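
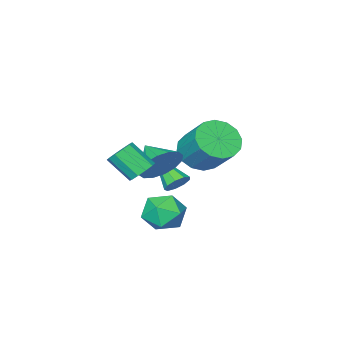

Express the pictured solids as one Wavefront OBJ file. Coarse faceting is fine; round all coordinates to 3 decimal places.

v 2.577 0.035 -2.729
v 3.283 -0.552 -2.393
v 2.057 -1.128 -3.667
v 2.763 -1.715 -3.331
v 2.028 -1.449 -2.744
v 2.349 -0.73 -2.164
v 2.991 -0.95 -3.896
v 3.312 -0.231 -3.316
v 3.539 -1.16 -3.114
v 2.944 -1.469 -2.402
v 2.396 -0.211 -3.658
v 1.801 -0.52 -2.946
v 3.175 -1.494 -0.898
v 3.783 -1.384 -1.066
v 4.193 -2.257 -0.15
v 3.585 -2.366 0.018
v 3.687 -1.129 -0.779
v 4.097 -2.001 0.137
v 3.396 -1.012 -0.538
v 3.806 -1.885 0.378
v 3.02 -1.08 -0.435
v 3.43 -1.953 0.481
v 2.704 -1.306 -0.508
v 3.113 -2.178 0.408
v 2.567 -1.603 -0.73
v 2.977 -2.476 0.186
v 2.663 -1.859 -1.017
v 3.073 -2.731 -0.101
v 2.954 -1.975 -1.258
v 3.364 -2.848 -0.342
v 3.33 -1.907 -1.361
v 3.74 -2.78 -0.445
v 3.647 -1.682 -1.288
v 4.056 -2.554 -0.372
v -1.343 -3.4 -2.079
v -0.374 -3.709 -1.863
v -0.248 -2.428 -0.604
v -1.217 -2.12 -0.821
v -0.318 -3.336 -2.247
v -0.193 -2.055 -0.988
v -0.538 -2.98 -2.587
v -0.412 -1.7 -1.328
v -0.973 -2.737 -2.79
v -0.847 -1.457 -1.532
v -1.507 -2.672 -2.804
v -1.381 -1.392 -1.545
v -1.997 -2.802 -2.623
v -1.872 -1.521 -1.364
v -2.312 -3.092 -2.296
v -2.186 -1.811 -1.037
v -2.367 -3.465 -1.912
v -2.242 -2.184 -0.653
v -2.148 -3.82 -1.572
v -2.022 -2.54 -0.313
v -1.713 -4.063 -1.368
v -1.587 -2.783 -0.11
v -1.179 -4.128 -1.355
v -1.053 -2.848 -0.096
v -0.688 -3.999 -1.536
v -0.563 -2.718 -0.277
v 0.258 -2.903 -3.187
v 0.614 -2.627 -2.776
v 0.222 -4.457 -2.113
v 0.212 -2.556 -2.687
v -0.168 -2.648 -2.833
v -0.349 -2.859 -3.144
v -0.246 -3.09 -3.476
v 0.093 -3.234 -3.672
v 0.509 -3.223 -3.642
v 0.807 -3.062 -3.399
v 0.849 -2.826 -3.057
v 1.782 -2.082 -1.248
v 2.298 -2.509 -1.977
v 1.638 -3.238 -0.672
v 2.648 -2.378 -1.626
v 2.765 -2.167 -1.174
v 2.619 -1.933 -0.741
v 2.249 -1.74 -0.445
v 1.753 -1.638 -0.364
v 1.265 -1.655 -0.52
v 0.916 -1.786 -0.871
v 0.798 -1.997 -1.323
v 0.944 -2.23 -1.755
v 1.315 -2.424 -2.051
v 1.81 -2.526 -2.132
f 1 12 6
f 1 6 2
f 1 2 8
f 1 8 11
f 1 11 12
f 2 6 10
f 6 12 5
f 12 11 3
f 11 8 7
f 8 2 9
f 4 10 5
f 4 5 3
f 4 3 7
f 4 7 9
f 4 9 10
f 5 10 6
f 3 5 12
f 7 3 11
f 9 7 8
f 10 9 2
f 14 13 17
f 14 17 15
f 15 17 18
f 15 18 16
f 17 13 19
f 17 19 18
f 18 19 20
f 18 20 16
f 19 13 21
f 19 21 20
f 20 21 22
f 20 22 16
f 21 13 23
f 21 23 22
f 22 23 24
f 22 24 16
f 23 13 25
f 23 25 24
f 24 25 26
f 24 26 16
f 25 13 27
f 25 27 26
f 26 27 28
f 26 28 16
f 27 13 29
f 27 29 28
f 28 29 30
f 28 30 16
f 29 13 31
f 29 31 30
f 30 31 32
f 30 32 16
f 31 13 33
f 31 33 32
f 32 33 34
f 32 34 16
f 33 13 14
f 33 14 34
f 34 14 15
f 34 15 16
f 36 35 39
f 36 39 37
f 37 39 40
f 37 40 38
f 39 35 41
f 39 41 40
f 40 41 42
f 40 42 38
f 41 35 43
f 41 43 42
f 42 43 44
f 42 44 38
f 43 35 45
f 43 45 44
f 44 45 46
f 44 46 38
f 45 35 47
f 45 47 46
f 46 47 48
f 46 48 38
f 47 35 49
f 47 49 48
f 48 49 50
f 48 50 38
f 49 35 51
f 49 51 50
f 50 51 52
f 50 52 38
f 51 35 53
f 51 53 52
f 52 53 54
f 52 54 38
f 53 35 55
f 53 55 54
f 54 55 56
f 54 56 38
f 55 35 57
f 55 57 56
f 56 57 58
f 56 58 38
f 57 35 59
f 57 59 58
f 58 59 60
f 58 60 38
f 59 35 36
f 59 36 60
f 60 36 37
f 60 37 38
f 62 61 64
f 62 64 63
f 64 61 65
f 64 65 63
f 65 61 66
f 65 66 63
f 66 61 67
f 66 67 63
f 67 61 68
f 67 68 63
f 68 61 69
f 68 69 63
f 69 61 70
f 69 70 63
f 70 61 71
f 70 71 63
f 71 61 62
f 71 62 63
f 73 72 75
f 73 75 74
f 75 72 76
f 75 76 74
f 76 72 77
f 76 77 74
f 77 72 78
f 77 78 74
f 78 72 79
f 78 79 74
f 79 72 80
f 79 80 74
f 80 72 81
f 80 81 74
f 81 72 82
f 81 82 74
f 82 72 83
f 82 83 74
f 83 72 84
f 83 84 74
f 84 72 85
f 84 85 74
f 85 72 73
f 85 73 74



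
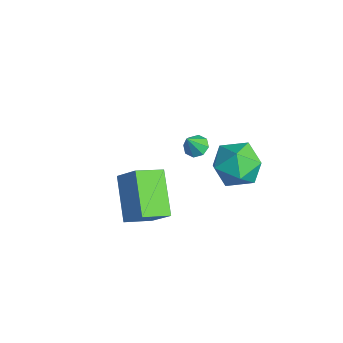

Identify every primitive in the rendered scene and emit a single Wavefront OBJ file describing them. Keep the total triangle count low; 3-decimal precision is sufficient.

v 1.778 -1.273 -1.824
v 1.817 -2.504 -1.296
v 0.081 -0.825 -0.652
v 0.121 -2.056 -0.125
v 2.579 -0.824 -0.835
v 2.619 -2.055 -0.308
v 0.883 -0.376 0.336
v 0.922 -1.607 0.864
v -3.614 3.079 -4.107
v -3.191 2.766 -4.374
v -3.386 2.521 -3.093
v -3.035 3.151 -4.198
v -3.218 3.494 -3.968
v -3.633 3.594 -3.82
v -4.036 3.392 -3.84
v -4.193 3.007 -4.017
v -4.01 2.664 -4.247
v -3.595 2.564 -4.395
v -0.013 4.275 -2.051
v 0.806 3.949 -1.253
v -0.606 2.451 -2.187
v 0.213 2.125 -1.389
v -0.714 2.789 -1.053
v -0.348 3.916 -0.969
v 0.548 2.484 -2.471
v 0.914 3.611 -2.387
v 1.152 2.842 -1.513
v 0.372 3.03 -0.636
v -0.172 3.37 -2.804
v -0.952 3.558 -1.927
f 2 4 1
f 5 2 1
f 1 4 3
f 3 5 1
f 2 8 4
f 6 2 5
f 6 8 2
f 4 8 3
f 7 5 3
f 3 8 7
f 7 6 5
f 8 6 7
f 10 9 12
f 10 12 11
f 12 9 13
f 12 13 11
f 13 9 14
f 13 14 11
f 14 9 15
f 14 15 11
f 15 9 16
f 15 16 11
f 16 9 17
f 16 17 11
f 17 9 18
f 17 18 11
f 18 9 10
f 18 10 11
f 19 30 24
f 19 24 20
f 19 20 26
f 19 26 29
f 19 29 30
f 20 24 28
f 24 30 23
f 30 29 21
f 29 26 25
f 26 20 27
f 22 28 23
f 22 23 21
f 22 21 25
f 22 25 27
f 22 27 28
f 23 28 24
f 21 23 30
f 25 21 29
f 27 25 26
f 28 27 20



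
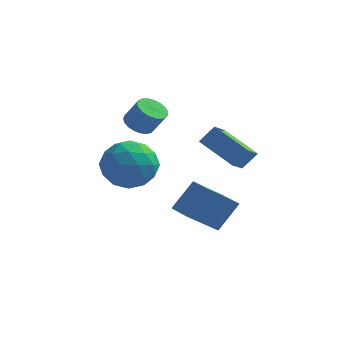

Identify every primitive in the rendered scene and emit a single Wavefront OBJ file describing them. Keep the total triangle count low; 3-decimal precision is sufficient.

v 4.333 -0.632 0.863
v 2.855 -0.002 1.583
v 4.445 0.249 0.322
v 2.968 0.879 1.042
v 4.812 -0.279 1.538
v 3.335 0.351 2.258
v 4.925 0.602 0.997
v 3.447 1.232 1.717
v -0.162 1.804 1.297
v 0.389 1.97 0.953
v 0.993 1.883 1.88
v 0.442 1.716 2.223
v 0.295 2.219 1.037
v 0.9 2.132 1.964
v 0.123 2.396 1.166
v 0.727 2.309 2.093
v -0.099 2.47 1.318
v 0.506 2.383 2.245
v -0.331 2.429 1.466
v 0.273 2.342 2.393
v -0.535 2.28 1.584
v 0.07 2.193 2.511
v -0.674 2.049 1.653
v -0.069 1.962 2.58
v -0.724 1.775 1.66
v -0.12 1.688 2.587
v -0.677 1.506 1.604
v -0.073 1.419 2.531
v -0.542 1.288 1.496
v 0.063 1.201 2.423
v -0.34 1.16 1.352
v 0.264 1.073 2.279
v -0.108 1.143 1.199
v 0.496 1.056 2.126
v 0.115 1.24 1.063
v 0.719 1.153 1.99
v 0.29 1.434 0.967
v 0.894 1.347 1.894
v 0.387 1.693 0.928
v 0.991 1.606 1.855
v -0.386 1.437 0.507
v 0.537 1.761 -0.222
v -1.017 0.159 -0.858
v -0.094 0.483 -1.587
v 0.128 -0.14 -0.562
v 0.518 0.65 0.281
v -0.998 1.27 -1.361
v -0.608 2.06 -0.518
v 0.158 1.657 -1.377
v 0.854 0.786 -0.883
v -1.334 1.134 -0.197
v -0.638 0.263 0.297
v 0.131 1.711 0.262
v -0.611 0.209 -1.342
v -0.48 -0.157 -0.74
v 0.062 0.033 -1.168
v 0.12 1.058 0.558
v 0.662 1.248 0.13
v 0.422 0.131 -0.07
v -1.142 0.672 -1.21
v -0.6 0.862 -1.638
v -0.542 1.887 0.088
v 0 2.077 -0.34
v -0.902 1.789 -1.01
v 0.451 1.84 -0.845
v 0.08 1.089 -1.648
v -0.451 1.552 -1.515
v -0.222 2.016 -1.019
v 0.86 1.328 -0.555
v 0.489 0.577 -1.357
v 0.619 0.211 -0.755
v 0.849 0.675 -0.259
v 0.637 1.267 -1.234
v -0.969 1.343 0.277
v -1.34 0.592 -0.525
v -1.329 1.245 -0.821
v -1.099 1.709 -0.325
v -0.56 0.831 0.568
v -0.931 0.08 -0.235
v -0.258 -0.096 -0.061
v -0.029 0.368 0.435
v -1.117 0.653 0.154
v 2.864 -1.464 -1.616
v 3.444 -0.722 -0.474
v 2.123 -0.955 -1.57
v 2.703 -0.213 -0.428
v 3.677 -0.167 -2.872
v 4.257 0.575 -1.73
v 2.936 0.342 -2.826
v 3.516 1.084 -1.684
f 2 4 1
f 5 2 1
f 1 4 3
f 3 5 1
f 2 8 4
f 6 2 5
f 6 8 2
f 4 8 3
f 7 5 3
f 3 8 7
f 7 6 5
f 8 6 7
f 10 9 13
f 10 13 11
f 11 13 14
f 11 14 12
f 13 9 15
f 13 15 14
f 14 15 16
f 14 16 12
f 15 9 17
f 15 17 16
f 16 17 18
f 16 18 12
f 17 9 19
f 17 19 18
f 18 19 20
f 18 20 12
f 19 9 21
f 19 21 20
f 20 21 22
f 20 22 12
f 21 9 23
f 21 23 22
f 22 23 24
f 22 24 12
f 23 9 25
f 23 25 24
f 24 25 26
f 24 26 12
f 25 9 27
f 25 27 26
f 26 27 28
f 26 28 12
f 27 9 29
f 27 29 28
f 28 29 30
f 28 30 12
f 29 9 31
f 29 31 30
f 30 31 32
f 30 32 12
f 31 9 33
f 31 33 32
f 32 33 34
f 32 34 12
f 33 9 35
f 33 35 34
f 34 35 36
f 34 36 12
f 35 9 37
f 35 37 36
f 36 37 38
f 36 38 12
f 37 9 39
f 37 39 38
f 38 39 40
f 38 40 12
f 39 9 10
f 39 10 40
f 40 10 11
f 40 11 12
f 41 78 57
f 78 52 81
f 57 81 46
f 78 81 57
f 41 57 53
f 57 46 58
f 53 58 42
f 57 58 53
f 41 53 62
f 53 42 63
f 62 63 48
f 53 63 62
f 41 62 74
f 62 48 77
f 74 77 51
f 62 77 74
f 41 74 78
f 74 51 82
f 78 82 52
f 74 82 78
f 42 58 69
f 58 46 72
f 69 72 50
f 58 72 69
f 46 81 59
f 81 52 80
f 59 80 45
f 81 80 59
f 52 82 79
f 82 51 75
f 79 75 43
f 82 75 79
f 51 77 76
f 77 48 64
f 76 64 47
f 77 64 76
f 48 63 68
f 63 42 65
f 68 65 49
f 63 65 68
f 44 70 56
f 70 50 71
f 56 71 45
f 70 71 56
f 44 56 54
f 56 45 55
f 54 55 43
f 56 55 54
f 44 54 61
f 54 43 60
f 61 60 47
f 54 60 61
f 44 61 66
f 61 47 67
f 66 67 49
f 61 67 66
f 44 66 70
f 66 49 73
f 70 73 50
f 66 73 70
f 45 71 59
f 71 50 72
f 59 72 46
f 71 72 59
f 43 55 79
f 55 45 80
f 79 80 52
f 55 80 79
f 47 60 76
f 60 43 75
f 76 75 51
f 60 75 76
f 49 67 68
f 67 47 64
f 68 64 48
f 67 64 68
f 50 73 69
f 73 49 65
f 69 65 42
f 73 65 69
f 84 86 83
f 87 84 83
f 83 86 85
f 85 87 83
f 84 90 86
f 88 84 87
f 88 90 84
f 86 90 85
f 89 87 85
f 85 90 89
f 89 88 87
f 90 88 89



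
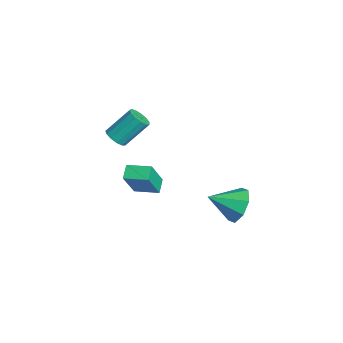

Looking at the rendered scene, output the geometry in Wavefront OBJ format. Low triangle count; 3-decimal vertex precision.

v 0.208 -3.08 -1.952
v 0.974 -3.787 -0.233
v 0.853 -1.975 -1.785
v 1.619 -2.682 -0.066
v 0.861 -3.398 -2.374
v 1.627 -4.105 -0.655
v 1.506 -2.293 -2.207
v 2.272 -3 -0.488
v -2.5 -3.569 -0.857
v -1.873 -3.385 -1.005
v -1.933 -2.126 0.308
v -2.56 -2.311 0.457
v -2.1 -3.172 -1.219
v -2.16 -1.914 0.094
v -2.454 -3.086 -1.318
v -2.514 -1.827 -0.005
v -2.822 -3.153 -1.271
v -2.882 -1.894 0.043
v -3.089 -3.352 -1.092
v -3.148 -2.093 0.221
v -3.168 -3.62 -0.838
v -3.228 -2.361 0.475
v -3.035 -3.872 -0.591
v -3.095 -2.614 0.723
v -2.733 -4.028 -0.427
v -2.792 -2.769 0.886
v -2.356 -4.038 -0.4
v -2.416 -2.78 0.913
v -2.026 -3.9 -0.518
v -2.085 -2.641 0.795
v -1.845 -3.656 -0.744
v -1.905 -2.397 0.57
v 3.86 1.003 -1.899
v 4.532 1.328 -1.132
v 3.68 -0.463 -1.121
v 3.752 1.513 -0.964
v 3.035 1.399 -1.344
v 2.802 1.054 -2.049
v 3.188 0.679 -2.666
v 3.968 0.494 -2.834
v 4.685 0.608 -2.454
v 4.918 0.953 -1.749
f 2 4 1
f 5 2 1
f 1 4 3
f 3 5 1
f 2 8 4
f 6 2 5
f 6 8 2
f 4 8 3
f 7 5 3
f 3 8 7
f 7 6 5
f 8 6 7
f 10 9 13
f 10 13 11
f 11 13 14
f 11 14 12
f 13 9 15
f 13 15 14
f 14 15 16
f 14 16 12
f 15 9 17
f 15 17 16
f 16 17 18
f 16 18 12
f 17 9 19
f 17 19 18
f 18 19 20
f 18 20 12
f 19 9 21
f 19 21 20
f 20 21 22
f 20 22 12
f 21 9 23
f 21 23 22
f 22 23 24
f 22 24 12
f 23 9 25
f 23 25 24
f 24 25 26
f 24 26 12
f 25 9 27
f 25 27 26
f 26 27 28
f 26 28 12
f 27 9 29
f 27 29 28
f 28 29 30
f 28 30 12
f 29 9 31
f 29 31 30
f 30 31 32
f 30 32 12
f 31 9 10
f 31 10 32
f 32 10 11
f 32 11 12
f 34 33 36
f 34 36 35
f 36 33 37
f 36 37 35
f 37 33 38
f 37 38 35
f 38 33 39
f 38 39 35
f 39 33 40
f 39 40 35
f 40 33 41
f 40 41 35
f 41 33 42
f 41 42 35
f 42 33 34
f 42 34 35



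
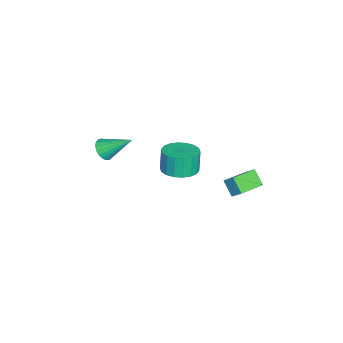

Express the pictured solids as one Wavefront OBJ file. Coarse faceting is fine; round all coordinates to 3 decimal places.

v 2.013 -3.215 -1.821
v 2.353 -2.86 -2.319
v 2.047 -1.705 -0.719
v 2.075 -2.805 -2.385
v 1.786 -2.822 -2.354
v 1.537 -2.906 -2.23
v 1.369 -3.044 -2.036
v 1.313 -3.211 -1.805
v 1.378 -3.38 -1.576
v 1.553 -3.519 -1.39
v 1.807 -3.607 -1.278
v 2.097 -3.626 -1.26
v 2.372 -3.575 -1.34
v 2.586 -3.461 -1.502
v 2.7 -3.305 -1.719
v 2.695 -3.133 -1.955
v 2.573 -2.976 -2.166
v 3.547 1.141 -1.235
v 4.2 1.872 -1.093
v 3.927 1.869 0.178
v 3.273 1.139 0.035
v 3.825 2.089 -1.174
v 3.552 2.087 0.097
v 3.396 2.119 -1.266
v 3.122 2.117 0.005
v 2.996 1.956 -1.352
v 2.722 1.953 -0.081
v 2.705 1.631 -1.415
v 2.432 1.628 -0.145
v 2.581 1.209 -1.443
v 2.308 1.206 -0.172
v 2.648 0.773 -1.43
v 2.375 0.771 -0.159
v 2.893 0.411 -1.378
v 2.62 0.408 -0.107
v 3.268 0.193 -1.297
v 2.995 0.191 -0.026
v 3.698 0.163 -1.205
v 3.424 0.161 0.066
v 4.098 0.327 -1.119
v 3.824 0.324 0.152
v 4.388 0.652 -1.055
v 4.115 0.649 0.215
v 4.512 1.074 -1.028
v 4.239 1.071 0.243
v 4.445 1.509 -1.041
v 4.172 1.507 0.23
v 1.378 2.985 -3.722
v 1.655 3.529 -3.115
v 0.12 3.878 -3.949
v 0.396 4.422 -3.343
v 1.904 3.538 -4.457
v 2.18 4.082 -3.851
v 0.645 4.431 -4.685
v 0.922 4.975 -4.078
f 2 1 4
f 2 4 3
f 4 1 5
f 4 5 3
f 5 1 6
f 5 6 3
f 6 1 7
f 6 7 3
f 7 1 8
f 7 8 3
f 8 1 9
f 8 9 3
f 9 1 10
f 9 10 3
f 10 1 11
f 10 11 3
f 11 1 12
f 11 12 3
f 12 1 13
f 12 13 3
f 13 1 14
f 13 14 3
f 14 1 15
f 14 15 3
f 15 1 16
f 15 16 3
f 16 1 17
f 16 17 3
f 17 1 2
f 17 2 3
f 19 18 22
f 19 22 20
f 20 22 23
f 20 23 21
f 22 18 24
f 22 24 23
f 23 24 25
f 23 25 21
f 24 18 26
f 24 26 25
f 25 26 27
f 25 27 21
f 26 18 28
f 26 28 27
f 27 28 29
f 27 29 21
f 28 18 30
f 28 30 29
f 29 30 31
f 29 31 21
f 30 18 32
f 30 32 31
f 31 32 33
f 31 33 21
f 32 18 34
f 32 34 33
f 33 34 35
f 33 35 21
f 34 18 36
f 34 36 35
f 35 36 37
f 35 37 21
f 36 18 38
f 36 38 37
f 37 38 39
f 37 39 21
f 38 18 40
f 38 40 39
f 39 40 41
f 39 41 21
f 40 18 42
f 40 42 41
f 41 42 43
f 41 43 21
f 42 18 44
f 42 44 43
f 43 44 45
f 43 45 21
f 44 18 46
f 44 46 45
f 45 46 47
f 45 47 21
f 46 18 19
f 46 19 47
f 47 19 20
f 47 20 21
f 49 51 48
f 52 49 48
f 48 51 50
f 50 52 48
f 49 55 51
f 53 49 52
f 53 55 49
f 51 55 50
f 54 52 50
f 50 55 54
f 54 53 52
f 55 53 54



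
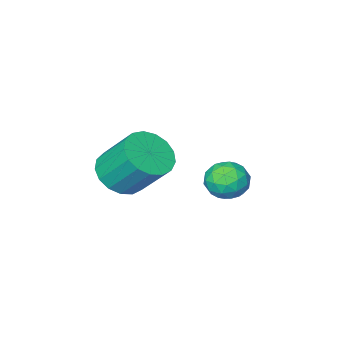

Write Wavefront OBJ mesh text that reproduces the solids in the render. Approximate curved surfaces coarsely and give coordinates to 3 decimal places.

v -3.463 0.85 1.143
v -2.853 1.393 0.989
v -2.567 -0.013 1.651
v -1.957 0.53 1.497
v -2.519 0.693 2.086
v -3.073 1.227 1.772
v -2.347 0.153 0.868
v -2.901 0.687 0.554
v -2.164 0.962 0.818
v -2.27 1.296 1.572
v -3.15 0.084 1.068
v -3.256 0.418 1.822
v -3.237 1.197 1.021
v -2.183 0.183 1.619
v -2.513 0.279 1.965
v -2.155 0.598 1.874
v -3.366 1.1 1.482
v -3.007 1.418 1.391
v -2.811 1.007 2.036
v -2.413 -0.038 1.249
v -2.054 0.28 1.158
v -3.265 0.782 0.766
v -2.907 1.101 0.675
v -2.609 0.373 0.604
v -2.473 1.263 0.83
v -1.946 0.756 1.129
v -2.176 0.535 0.759
v -2.501 0.848 0.575
v -2.535 1.459 1.273
v -2.008 0.952 1.572
v -2.339 1.048 1.918
v -2.664 1.361 1.734
v -2.13 1.206 1.173
v -3.412 0.428 1.068
v -2.885 -0.079 1.367
v -2.756 0.019 0.906
v -3.081 0.332 0.722
v -3.474 0.624 1.511
v -2.947 0.117 1.81
v -2.919 0.532 2.065
v -3.244 0.845 1.881
v -3.29 0.174 1.467
v 1 0.023 2.688
v 1.59 -0.467 3.265
v 1.171 0.606 4.608
v 0.58 1.097 4.032
v 1.858 -0.14 3.086
v 1.439 0.934 4.429
v 1.929 0.226 2.816
v 1.51 1.299 4.16
v 1.787 0.544 2.517
v 1.368 1.618 3.861
v 1.465 0.744 2.258
v 1.046 1.818 3.601
v 1.036 0.778 2.096
v 0.617 1.852 3.44
v 0.599 0.639 2.071
v 0.18 1.713 3.414
v 0.253 0.359 2.187
v -0.166 1.433 3.53
v 0.079 0.002 2.418
v -0.34 1.076 3.761
v 0.115 -0.35 2.711
v -0.304 0.724 4.054
v 0.354 -0.616 2.998
v -0.065 0.457 4.342
v 0.741 -0.737 3.215
v 0.322 0.337 4.558
v 1.187 -0.683 3.311
v 0.768 0.391 4.655
f 1 38 17
f 38 12 41
f 17 41 6
f 38 41 17
f 1 17 13
f 17 6 18
f 13 18 2
f 17 18 13
f 1 13 22
f 13 2 23
f 22 23 8
f 13 23 22
f 1 22 34
f 22 8 37
f 34 37 11
f 22 37 34
f 1 34 38
f 34 11 42
f 38 42 12
f 34 42 38
f 2 18 29
f 18 6 32
f 29 32 10
f 18 32 29
f 6 41 19
f 41 12 40
f 19 40 5
f 41 40 19
f 12 42 39
f 42 11 35
f 39 35 3
f 42 35 39
f 11 37 36
f 37 8 24
f 36 24 7
f 37 24 36
f 8 23 28
f 23 2 25
f 28 25 9
f 23 25 28
f 4 30 16
f 30 10 31
f 16 31 5
f 30 31 16
f 4 16 14
f 16 5 15
f 14 15 3
f 16 15 14
f 4 14 21
f 14 3 20
f 21 20 7
f 14 20 21
f 4 21 26
f 21 7 27
f 26 27 9
f 21 27 26
f 4 26 30
f 26 9 33
f 30 33 10
f 26 33 30
f 5 31 19
f 31 10 32
f 19 32 6
f 31 32 19
f 3 15 39
f 15 5 40
f 39 40 12
f 15 40 39
f 7 20 36
f 20 3 35
f 36 35 11
f 20 35 36
f 9 27 28
f 27 7 24
f 28 24 8
f 27 24 28
f 10 33 29
f 33 9 25
f 29 25 2
f 33 25 29
f 44 43 47
f 44 47 45
f 45 47 48
f 45 48 46
f 47 43 49
f 47 49 48
f 48 49 50
f 48 50 46
f 49 43 51
f 49 51 50
f 50 51 52
f 50 52 46
f 51 43 53
f 51 53 52
f 52 53 54
f 52 54 46
f 53 43 55
f 53 55 54
f 54 55 56
f 54 56 46
f 55 43 57
f 55 57 56
f 56 57 58
f 56 58 46
f 57 43 59
f 57 59 58
f 58 59 60
f 58 60 46
f 59 43 61
f 59 61 60
f 60 61 62
f 60 62 46
f 61 43 63
f 61 63 62
f 62 63 64
f 62 64 46
f 63 43 65
f 63 65 64
f 64 65 66
f 64 66 46
f 65 43 67
f 65 67 66
f 66 67 68
f 66 68 46
f 67 43 69
f 67 69 68
f 68 69 70
f 68 70 46
f 69 43 44
f 69 44 70
f 70 44 45
f 70 45 46



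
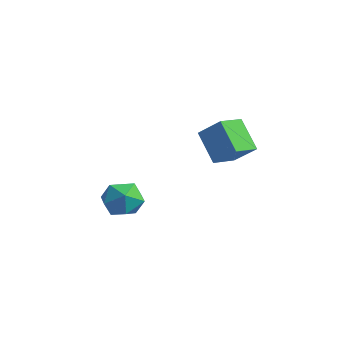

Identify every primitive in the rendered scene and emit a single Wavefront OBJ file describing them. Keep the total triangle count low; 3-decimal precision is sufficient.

v -3.687 -1.497 0.353
v -3.248 -2.086 -0.527
v -3.892 -3.074 1.307
v -3.453 -3.663 0.427
v -2.783 -2.963 1.039
v -2.656 -1.989 0.449
v -4.484 -3.171 0.331
v -4.357 -2.197 -0.259
v -3.741 -3.121 -0.541
v -2.69 -2.993 -0.103
v -4.45 -2.167 0.883
v -3.399 -2.039 1.321
v -3.142 2.216 1.623
v -4.479 2.288 3.096
v -3.365 3.603 1.353
v -4.702 3.674 2.825
v -1.918 2.626 2.715
v -3.255 2.697 4.187
v -2.141 4.012 2.444
v -3.478 4.084 3.917
f 1 12 6
f 1 6 2
f 1 2 8
f 1 8 11
f 1 11 12
f 2 6 10
f 6 12 5
f 12 11 3
f 11 8 7
f 8 2 9
f 4 10 5
f 4 5 3
f 4 3 7
f 4 7 9
f 4 9 10
f 5 10 6
f 3 5 12
f 7 3 11
f 9 7 8
f 10 9 2
f 14 16 13
f 17 14 13
f 13 16 15
f 15 17 13
f 14 20 16
f 18 14 17
f 18 20 14
f 16 20 15
f 19 17 15
f 15 20 19
f 19 18 17
f 20 18 19



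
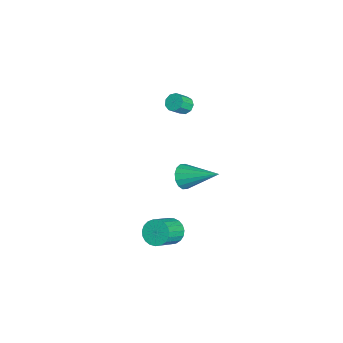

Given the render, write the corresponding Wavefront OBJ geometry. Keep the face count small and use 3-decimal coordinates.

v 2.769 0.612 3.341
v 3.176 0.759 2.74
v 3.651 2.248 4.339
v 2.853 0.961 2.694
v 2.509 1.069 2.821
v 2.234 1.055 3.087
v 2.102 0.922 3.422
v 2.15 0.706 3.734
v 2.363 0.464 3.942
v 2.685 0.262 3.988
v 3.03 0.154 3.861
v 3.305 0.168 3.595
v 3.436 0.302 3.26
v 3.389 0.518 2.948
v -4.016 1.029 2.616
v -3.739 0.747 2.218
v -3.308 0.17 2.926
v -3.584 0.451 3.324
v -3.531 1.047 2.336
v -3.1 0.469 3.043
v -3.549 1.338 2.584
v -3.118 0.76 3.292
v -3.786 1.484 2.848
v -3.355 0.906 3.555
v -4.13 1.417 3.003
v -3.699 0.84 3.711
v -4.42 1.169 2.977
v -3.989 0.591 3.685
v -4.521 0.855 2.782
v -4.09 0.277 3.49
v -4.386 0.622 2.51
v -3.955 0.045 3.218
v -4.077 0.58 2.287
v -3.646 0.002 2.995
v 2.385 -0.012 -1.59
v 2.842 0.606 -1.538
v 3.811 -0.191 -0.578
v 3.355 -0.808 -0.63
v 2.639 0.653 -1.295
v 3.609 -0.144 -0.335
v 2.393 0.585 -1.103
v 3.362 -0.212 -0.143
v 2.145 0.413 -0.995
v 3.114 -0.384 -0.034
v 1.938 0.169 -0.989
v 2.908 -0.628 -0.029
v 1.809 -0.107 -1.088
v 2.779 -0.904 -0.128
v 1.78 -0.367 -1.274
v 2.749 -1.164 -0.313
v 1.855 -0.565 -1.514
v 2.824 -1.362 -0.554
v 2.022 -0.667 -1.767
v 2.991 -1.464 -0.807
v 2.252 -0.656 -1.99
v 3.221 -1.453 -1.03
v 2.505 -0.533 -2.144
v 3.474 -1.33 -1.183
v 2.737 -0.321 -2.201
v 3.706 -1.118 -1.241
v 2.908 -0.055 -2.154
v 3.878 -0.852 -1.194
v 2.989 0.219 -2.008
v 3.959 -0.578 -1.048
v 2.966 0.453 -1.791
v 3.935 -0.344 -0.831
f 2 1 4
f 2 4 3
f 4 1 5
f 4 5 3
f 5 1 6
f 5 6 3
f 6 1 7
f 6 7 3
f 7 1 8
f 7 8 3
f 8 1 9
f 8 9 3
f 9 1 10
f 9 10 3
f 10 1 11
f 10 11 3
f 11 1 12
f 11 12 3
f 12 1 13
f 12 13 3
f 13 1 14
f 13 14 3
f 14 1 2
f 14 2 3
f 16 15 19
f 16 19 17
f 17 19 20
f 17 20 18
f 19 15 21
f 19 21 20
f 20 21 22
f 20 22 18
f 21 15 23
f 21 23 22
f 22 23 24
f 22 24 18
f 23 15 25
f 23 25 24
f 24 25 26
f 24 26 18
f 25 15 27
f 25 27 26
f 26 27 28
f 26 28 18
f 27 15 29
f 27 29 28
f 28 29 30
f 28 30 18
f 29 15 31
f 29 31 30
f 30 31 32
f 30 32 18
f 31 15 33
f 31 33 32
f 32 33 34
f 32 34 18
f 33 15 16
f 33 16 34
f 34 16 17
f 34 17 18
f 36 35 39
f 36 39 37
f 37 39 40
f 37 40 38
f 39 35 41
f 39 41 40
f 40 41 42
f 40 42 38
f 41 35 43
f 41 43 42
f 42 43 44
f 42 44 38
f 43 35 45
f 43 45 44
f 44 45 46
f 44 46 38
f 45 35 47
f 45 47 46
f 46 47 48
f 46 48 38
f 47 35 49
f 47 49 48
f 48 49 50
f 48 50 38
f 49 35 51
f 49 51 50
f 50 51 52
f 50 52 38
f 51 35 53
f 51 53 52
f 52 53 54
f 52 54 38
f 53 35 55
f 53 55 54
f 54 55 56
f 54 56 38
f 55 35 57
f 55 57 56
f 56 57 58
f 56 58 38
f 57 35 59
f 57 59 58
f 58 59 60
f 58 60 38
f 59 35 61
f 59 61 60
f 60 61 62
f 60 62 38
f 61 35 63
f 61 63 62
f 62 63 64
f 62 64 38
f 63 35 65
f 63 65 64
f 64 65 66
f 64 66 38
f 65 35 36
f 65 36 66
f 66 36 37
f 66 37 38



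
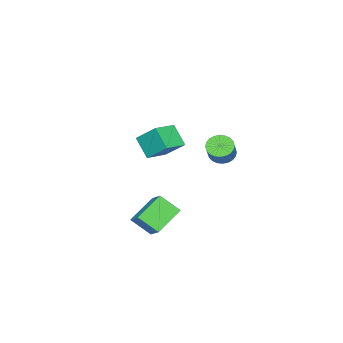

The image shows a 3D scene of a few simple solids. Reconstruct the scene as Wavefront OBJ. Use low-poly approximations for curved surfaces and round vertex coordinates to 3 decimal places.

v 0.258 -2.462 1.55
v 0.304 -1.285 2.603
v 0.742 -1.554 0.514
v 0.787 -0.377 1.567
v 1.673 -2.823 1.893
v 1.718 -1.646 2.946
v 2.156 -1.915 0.857
v 2.202 -0.738 1.91
v -3.022 -0.034 -0.834
v -2.497 0.253 -1.35
v -1.633 0.521 -0.322
v -2.158 0.234 0.194
v -2.658 0.506 -1.281
v -1.794 0.775 -0.253
v -2.875 0.677 -1.144
v -2.01 0.946 -0.116
v -3.114 0.74 -0.959
v -2.249 1.009 0.069
v -3.339 0.685 -0.756
v -2.474 0.954 0.272
v -3.515 0.521 -0.564
v -2.651 0.789 0.464
v -3.617 0.272 -0.414
v -2.753 0.54 0.614
v -3.628 -0.024 -0.327
v -2.764 0.245 0.701
v -3.547 -0.321 -0.318
v -2.683 -0.053 0.71
v -3.386 -0.575 -0.387
v -2.522 -0.306 0.641
v -3.17 -0.746 -0.524
v -2.305 -0.477 0.504
v -2.931 -0.809 -0.709
v -2.066 -0.54 0.319
v -2.706 -0.754 -0.912
v -1.841 -0.485 0.116
v -2.529 -0.589 -1.104
v -1.665 -0.321 -0.076
v -2.427 -0.34 -1.254
v -1.563 -0.072 -0.226
v -2.416 -0.045 -1.341
v -1.552 0.224 -0.313
v 2.953 -1.201 -1.606
v 3.672 -0.371 -0.804
v 2.735 -0.125 -2.523
v 3.454 0.704 -1.721
v 4.506 -1.664 -2.519
v 5.225 -0.835 -1.717
v 4.288 -0.589 -3.436
v 5.007 0.241 -2.634
f 2 4 1
f 5 2 1
f 1 4 3
f 3 5 1
f 2 8 4
f 6 2 5
f 6 8 2
f 4 8 3
f 7 5 3
f 3 8 7
f 7 6 5
f 8 6 7
f 10 9 13
f 10 13 11
f 11 13 14
f 11 14 12
f 13 9 15
f 13 15 14
f 14 15 16
f 14 16 12
f 15 9 17
f 15 17 16
f 16 17 18
f 16 18 12
f 17 9 19
f 17 19 18
f 18 19 20
f 18 20 12
f 19 9 21
f 19 21 20
f 20 21 22
f 20 22 12
f 21 9 23
f 21 23 22
f 22 23 24
f 22 24 12
f 23 9 25
f 23 25 24
f 24 25 26
f 24 26 12
f 25 9 27
f 25 27 26
f 26 27 28
f 26 28 12
f 27 9 29
f 27 29 28
f 28 29 30
f 28 30 12
f 29 9 31
f 29 31 30
f 30 31 32
f 30 32 12
f 31 9 33
f 31 33 32
f 32 33 34
f 32 34 12
f 33 9 35
f 33 35 34
f 34 35 36
f 34 36 12
f 35 9 37
f 35 37 36
f 36 37 38
f 36 38 12
f 37 9 39
f 37 39 38
f 38 39 40
f 38 40 12
f 39 9 41
f 39 41 40
f 40 41 42
f 40 42 12
f 41 9 10
f 41 10 42
f 42 10 11
f 42 11 12
f 44 46 43
f 47 44 43
f 43 46 45
f 45 47 43
f 44 50 46
f 48 44 47
f 48 50 44
f 46 50 45
f 49 47 45
f 45 50 49
f 49 48 47
f 50 48 49



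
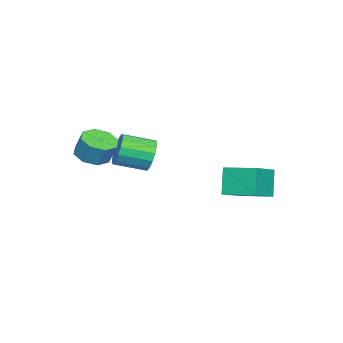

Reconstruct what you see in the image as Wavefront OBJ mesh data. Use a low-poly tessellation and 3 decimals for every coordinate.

v 3.099 -2.678 0.467
v 3.724 -3.371 0.648
v 3.925 -2.894 1.775
v 3.301 -2.202 1.593
v 4.035 -2.788 0.345
v 4.237 -2.311 1.472
v 3.798 -2.14 0.114
v 4 -1.664 1.241
v 3.152 -1.808 0.089
v 3.354 -1.331 1.216
v 2.475 -1.986 0.285
v 2.676 -1.509 1.412
v 2.163 -2.569 0.588
v 2.365 -2.092 1.715
v 2.4 -3.216 0.819
v 2.602 -2.74 1.946
v 3.046 -3.549 0.844
v 3.248 -3.072 1.971
v -3.169 2.734 -4.196
v -3.902 2.565 -2.66
v -2.86 4.575 -3.847
v -3.593 4.407 -2.311
v -1.507 2.313 -3.449
v -2.24 2.145 -1.913
v -1.198 4.155 -3.1
v -1.931 3.986 -1.564
v -1.589 -1.392 -1.307
v -1.241 -0.978 -0.466
v -0.583 -2.534 0.028
v -0.931 -2.948 -0.813
v -1.717 -1.141 -0.348
v -1.06 -2.697 0.147
v -2.159 -1.372 -0.486
v -1.502 -2.928 0.008
v -2.449 -1.608 -0.845
v -1.791 -3.164 -0.35
v -2.507 -1.787 -1.327
v -1.85 -3.342 -0.833
v -2.32 -1.859 -1.804
v -1.663 -3.415 -1.31
v -1.937 -1.806 -2.148
v -1.279 -3.362 -1.654
v -1.46 -1.643 -2.267
v -0.803 -3.199 -1.772
v -1.018 -1.412 -2.128
v -0.361 -2.968 -1.634
v -0.729 -1.176 -1.77
v -0.071 -2.732 -1.275
v -0.67 -0.998 -1.287
v -0.013 -2.553 -0.793
v -0.857 -0.925 -0.81
v -0.2 -2.481 -0.316
f 2 1 5
f 2 5 3
f 3 5 6
f 3 6 4
f 5 1 7
f 5 7 6
f 6 7 8
f 6 8 4
f 7 1 9
f 7 9 8
f 8 9 10
f 8 10 4
f 9 1 11
f 9 11 10
f 10 11 12
f 10 12 4
f 11 1 13
f 11 13 12
f 12 13 14
f 12 14 4
f 13 1 15
f 13 15 14
f 14 15 16
f 14 16 4
f 15 1 17
f 15 17 16
f 16 17 18
f 16 18 4
f 17 1 2
f 17 2 18
f 18 2 3
f 18 3 4
f 20 22 19
f 23 20 19
f 19 22 21
f 21 23 19
f 20 26 22
f 24 20 23
f 24 26 20
f 22 26 21
f 25 23 21
f 21 26 25
f 25 24 23
f 26 24 25
f 28 27 31
f 28 31 29
f 29 31 32
f 29 32 30
f 31 27 33
f 31 33 32
f 32 33 34
f 32 34 30
f 33 27 35
f 33 35 34
f 34 35 36
f 34 36 30
f 35 27 37
f 35 37 36
f 36 37 38
f 36 38 30
f 37 27 39
f 37 39 38
f 38 39 40
f 38 40 30
f 39 27 41
f 39 41 40
f 40 41 42
f 40 42 30
f 41 27 43
f 41 43 42
f 42 43 44
f 42 44 30
f 43 27 45
f 43 45 44
f 44 45 46
f 44 46 30
f 45 27 47
f 45 47 46
f 46 47 48
f 46 48 30
f 47 27 49
f 47 49 48
f 48 49 50
f 48 50 30
f 49 27 51
f 49 51 50
f 50 51 52
f 50 52 30
f 51 27 28
f 51 28 52
f 52 28 29
f 52 29 30



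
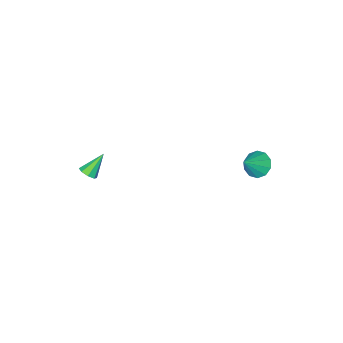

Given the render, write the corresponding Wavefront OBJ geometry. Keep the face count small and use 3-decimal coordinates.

v -4.542 2.581 1.221
v -4.08 3.168 0.65
v -3.338 2.719 2.339
v -4.43 3.485 0.988
v -4.823 3.457 1.415
v -5.109 3.095 1.768
v -5.179 2.536 1.911
v -5.005 1.995 1.791
v -4.655 1.677 1.453
v -4.262 1.705 1.026
v -3.976 2.068 0.674
v -3.906 2.627 0.53
v 4.132 -2.336 1.929
v 4.574 -2.334 2.365
v 2.988 -2.324 3.091
v 4.446 -1.896 2.234
v 4.134 -1.716 1.926
v 3.821 -1.898 1.619
v 3.69 -2.337 1.494
v 3.818 -2.775 1.625
v 4.13 -2.956 1.933
v 4.443 -2.773 2.24
f 2 1 4
f 2 4 3
f 4 1 5
f 4 5 3
f 5 1 6
f 5 6 3
f 6 1 7
f 6 7 3
f 7 1 8
f 7 8 3
f 8 1 9
f 8 9 3
f 9 1 10
f 9 10 3
f 10 1 11
f 10 11 3
f 11 1 12
f 11 12 3
f 12 1 2
f 12 2 3
f 14 13 16
f 14 16 15
f 16 13 17
f 16 17 15
f 17 13 18
f 17 18 15
f 18 13 19
f 18 19 15
f 19 13 20
f 19 20 15
f 20 13 21
f 20 21 15
f 21 13 22
f 21 22 15
f 22 13 14
f 22 14 15



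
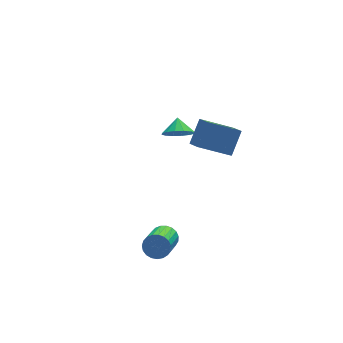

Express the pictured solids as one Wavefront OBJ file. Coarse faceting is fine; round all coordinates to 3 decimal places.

v 3.345 -1.514 2.6
v 3.433 -2.43 3.086
v 1.537 -1.135 3.64
v 1.624 -2.051 4.125
v 4.196 -0.789 3.815
v 4.283 -1.705 4.3
v 2.387 -0.41 4.854
v 2.475 -1.326 5.34
v -0.659 -3.101 -2.104
v -0.183 -3.007 -1.493
v -1.185 -4.485 -0.485
v -1.661 -4.579 -1.096
v -0.422 -2.799 -1.425
v -1.424 -4.276 -0.417
v -0.702 -2.643 -1.474
v -1.704 -4.12 -0.467
v -0.975 -2.566 -1.633
v -1.977 -4.043 -0.625
v -1.192 -2.582 -1.872
v -2.195 -4.059 -0.865
v -1.318 -2.687 -2.152
v -2.32 -4.165 -1.145
v -1.33 -2.864 -2.424
v -2.332 -4.342 -1.416
v -1.225 -3.082 -2.64
v -2.228 -4.56 -1.632
v -1.023 -3.304 -2.763
v -2.025 -4.781 -1.756
v -0.758 -3.49 -2.773
v -1.76 -4.968 -1.765
v -0.475 -3.609 -2.666
v -1.478 -5.087 -1.659
v -0.225 -3.641 -2.463
v -1.227 -5.118 -1.455
v -0.049 -3.579 -2.197
v -1.051 -5.056 -1.19
v 0.021 -3.434 -1.916
v -0.981 -4.912 -0.908
v -0.026 -3.232 -1.666
v -1.029 -4.709 -0.659
v 2.539 3.131 0.473
v 3.075 2.536 1.002
v 2.801 3.949 1.127
v 3.384 2.714 0.656
v 3.466 3.003 0.26
v 3.3 3.327 -0.078
v 2.93 3.598 -0.269
v 2.455 3.744 -0.261
v 2.002 3.725 -0.056
v 1.694 3.548 0.29
v 1.611 3.258 0.686
v 1.777 2.935 1.024
v 2.148 2.664 1.215
v 2.623 2.518 1.207
f 2 4 1
f 5 2 1
f 1 4 3
f 3 5 1
f 2 8 4
f 6 2 5
f 6 8 2
f 4 8 3
f 7 5 3
f 3 8 7
f 7 6 5
f 8 6 7
f 10 9 13
f 10 13 11
f 11 13 14
f 11 14 12
f 13 9 15
f 13 15 14
f 14 15 16
f 14 16 12
f 15 9 17
f 15 17 16
f 16 17 18
f 16 18 12
f 17 9 19
f 17 19 18
f 18 19 20
f 18 20 12
f 19 9 21
f 19 21 20
f 20 21 22
f 20 22 12
f 21 9 23
f 21 23 22
f 22 23 24
f 22 24 12
f 23 9 25
f 23 25 24
f 24 25 26
f 24 26 12
f 25 9 27
f 25 27 26
f 26 27 28
f 26 28 12
f 27 9 29
f 27 29 28
f 28 29 30
f 28 30 12
f 29 9 31
f 29 31 30
f 30 31 32
f 30 32 12
f 31 9 33
f 31 33 32
f 32 33 34
f 32 34 12
f 33 9 35
f 33 35 34
f 34 35 36
f 34 36 12
f 35 9 37
f 35 37 36
f 36 37 38
f 36 38 12
f 37 9 39
f 37 39 38
f 38 39 40
f 38 40 12
f 39 9 10
f 39 10 40
f 40 10 11
f 40 11 12
f 42 41 44
f 42 44 43
f 44 41 45
f 44 45 43
f 45 41 46
f 45 46 43
f 46 41 47
f 46 47 43
f 47 41 48
f 47 48 43
f 48 41 49
f 48 49 43
f 49 41 50
f 49 50 43
f 50 41 51
f 50 51 43
f 51 41 52
f 51 52 43
f 52 41 53
f 52 53 43
f 53 41 54
f 53 54 43
f 54 41 42
f 54 42 43



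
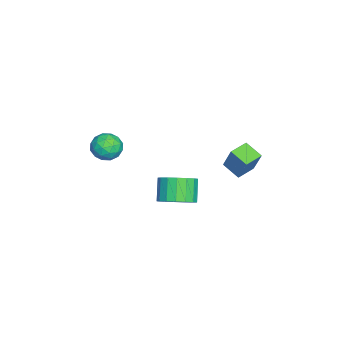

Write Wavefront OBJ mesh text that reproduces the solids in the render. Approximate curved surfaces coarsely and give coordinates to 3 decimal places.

v -2.612 -2.974 0.535
v -1.805 -3.017 1.006
v -2.055 -3.923 -0.506
v -1.248 -3.966 -0.035
v -2.021 -4.352 0.325
v -2.365 -3.766 0.968
v -1.495 -3.174 -0.468
v -1.839 -2.588 0.175
v -1.114 -3.141 0.387
v -1.44 -3.869 0.876
v -2.42 -3.071 -0.376
v -2.746 -3.799 0.113
v -2.257 -2.912 0.862
v -1.603 -4.028 -0.362
v -2.057 -4.255 -0.151
v -1.583 -4.28 0.127
v -2.587 -3.352 0.839
v -2.112 -3.378 1.116
v -2.239 -4.162 0.716
v -1.748 -3.562 -0.616
v -1.273 -3.588 -0.339
v -2.277 -2.66 0.373
v -1.803 -2.685 0.651
v -1.621 -2.778 -0.216
v -1.377 -3.011 0.775
v -1.05 -3.568 0.163
v -1.195 -3.103 -0.092
v -1.397 -2.758 0.286
v -1.568 -3.439 1.063
v -1.241 -3.996 0.451
v -1.695 -4.223 0.662
v -1.898 -3.879 1.04
v -1.162 -3.511 0.698
v -2.619 -2.944 0.049
v -2.292 -3.501 -0.563
v -1.962 -3.061 -0.54
v -2.165 -2.717 -0.162
v -2.81 -3.372 0.337
v -2.483 -3.929 -0.275
v -2.463 -4.182 0.214
v -2.665 -3.837 0.592
v -2.698 -3.429 -0.198
v -1.66 0.316 -3.468
v -0.832 0.41 -2.798
v -1.771 0.298 -1.621
v -2.6 0.204 -2.292
v -0.984 0.893 -2.874
v -1.923 0.782 -1.697
v -1.29 1.244 -3.086
v -2.23 1.133 -1.909
v -1.682 1.382 -3.385
v -2.622 1.271 -2.208
v -2.069 1.276 -3.704
v -3.008 1.165 -2.527
v -2.362 0.95 -3.969
v -3.301 0.839 -2.792
v -2.494 0.479 -4.119
v -3.434 0.367 -2.942
v -2.436 -0.03 -4.12
v -3.375 -0.141 -2.943
v -2.199 -0.46 -3.972
v -3.139 -0.571 -2.795
v -1.839 -0.712 -3.709
v -2.779 -0.823 -2.532
v -1.439 -0.728 -3.39
v -2.378 -0.839 -2.213
v -1.089 -0.506 -3.09
v -2.028 -0.617 -1.913
v -0.87 -0.095 -2.876
v -1.809 -0.206 -1.699
v -4.684 3.116 -1.596
v -4.143 3.593 -0.112
v -4.103 4.024 -2.1
v -3.562 4.501 -0.616
v -3.738 2.439 -1.724
v -3.197 2.916 -0.24
v -3.157 3.347 -2.228
v -2.616 3.824 -0.744
f 1 38 17
f 38 12 41
f 17 41 6
f 38 41 17
f 1 17 13
f 17 6 18
f 13 18 2
f 17 18 13
f 1 13 22
f 13 2 23
f 22 23 8
f 13 23 22
f 1 22 34
f 22 8 37
f 34 37 11
f 22 37 34
f 1 34 38
f 34 11 42
f 38 42 12
f 34 42 38
f 2 18 29
f 18 6 32
f 29 32 10
f 18 32 29
f 6 41 19
f 41 12 40
f 19 40 5
f 41 40 19
f 12 42 39
f 42 11 35
f 39 35 3
f 42 35 39
f 11 37 36
f 37 8 24
f 36 24 7
f 37 24 36
f 8 23 28
f 23 2 25
f 28 25 9
f 23 25 28
f 4 30 16
f 30 10 31
f 16 31 5
f 30 31 16
f 4 16 14
f 16 5 15
f 14 15 3
f 16 15 14
f 4 14 21
f 14 3 20
f 21 20 7
f 14 20 21
f 4 21 26
f 21 7 27
f 26 27 9
f 21 27 26
f 4 26 30
f 26 9 33
f 30 33 10
f 26 33 30
f 5 31 19
f 31 10 32
f 19 32 6
f 31 32 19
f 3 15 39
f 15 5 40
f 39 40 12
f 15 40 39
f 7 20 36
f 20 3 35
f 36 35 11
f 20 35 36
f 9 27 28
f 27 7 24
f 28 24 8
f 27 24 28
f 10 33 29
f 33 9 25
f 29 25 2
f 33 25 29
f 44 43 47
f 44 47 45
f 45 47 48
f 45 48 46
f 47 43 49
f 47 49 48
f 48 49 50
f 48 50 46
f 49 43 51
f 49 51 50
f 50 51 52
f 50 52 46
f 51 43 53
f 51 53 52
f 52 53 54
f 52 54 46
f 53 43 55
f 53 55 54
f 54 55 56
f 54 56 46
f 55 43 57
f 55 57 56
f 56 57 58
f 56 58 46
f 57 43 59
f 57 59 58
f 58 59 60
f 58 60 46
f 59 43 61
f 59 61 60
f 60 61 62
f 60 62 46
f 61 43 63
f 61 63 62
f 62 63 64
f 62 64 46
f 63 43 65
f 63 65 64
f 64 65 66
f 64 66 46
f 65 43 67
f 65 67 66
f 66 67 68
f 66 68 46
f 67 43 69
f 67 69 68
f 68 69 70
f 68 70 46
f 69 43 44
f 69 44 70
f 70 44 45
f 70 45 46
f 72 74 71
f 75 72 71
f 71 74 73
f 73 75 71
f 72 78 74
f 76 72 75
f 76 78 72
f 74 78 73
f 77 75 73
f 73 78 77
f 77 76 75
f 78 76 77



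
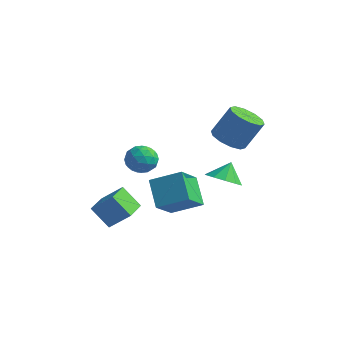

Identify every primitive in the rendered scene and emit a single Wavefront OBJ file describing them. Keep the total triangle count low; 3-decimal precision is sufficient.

v -2.826 -4.48 -2.116
v -1.76 -4.005 -1.066
v -3.292 -2.954 -2.333
v -2.226 -2.479 -1.283
v -1.774 -4.321 -3.257
v -0.708 -3.846 -2.207
v -2.24 -2.795 -3.474
v -1.174 -2.32 -2.424
v 1.779 1.058 -1.112
v 2.778 0.75 -0.886
v 1.781 1.802 -0.108
v 2.812 1.28 -1.279
v 2.451 1.726 -1.609
v 1.834 1.916 -1.749
v 1.195 1.779 -1.645
v 0.779 1.366 -1.338
v 0.746 0.835 -0.945
v 1.107 0.39 -0.615
v 1.724 0.199 -0.476
v 2.363 0.337 -0.579
v -1.889 -0.265 -0.778
v -1.372 -0.735 -0.094
v -3.228 -0.645 -0.026
v -2.711 -1.115 0.658
v -2.666 -0.14 0.594
v -1.838 0.095 0.129
v -2.762 -1.475 -0.249
v -1.934 -1.24 -0.714
v -1.911 -1.482 0.233
v -1.852 -0.657 0.754
v -2.748 -0.723 -0.874
v -2.689 0.102 -0.353
v -1.513 -0.467 -0.502
v -3.087 -0.913 0.382
v -3.061 -0.34 0.345
v -2.757 -0.616 0.747
v -1.787 0.021 -0.371
v -1.483 -0.255 0.031
v -2.244 0.095 0.436
v -3.117 -1.125 -0.151
v -2.813 -1.401 0.251
v -1.843 -0.764 -0.867
v -1.539 -1.04 -0.465
v -2.356 -1.475 -0.556
v -1.526 -1.182 0.092
v -2.313 -1.405 0.534
v -2.343 -1.617 0.001
v -1.856 -1.479 -0.273
v -1.491 -0.697 0.399
v -2.278 -0.92 0.841
v -2.252 -0.347 0.803
v -1.765 -0.209 0.53
v -1.808 -1.137 0.591
v -2.322 -0.46 -0.961
v -3.109 -0.683 -0.519
v -2.835 -1.171 -0.65
v -2.348 -1.033 -0.923
v -2.287 0.025 -0.654
v -3.074 -0.198 -0.212
v -2.744 0.099 0.153
v -2.257 0.237 -0.121
v -2.792 -0.243 -0.711
v 0.829 -4.334 1.327
v 2.306 -3.562 2.085
v 0.687 -2.812 0.053
v 2.164 -2.04 0.811
v 1.896 -5.22 0.149
v 3.373 -4.448 0.907
v 1.754 -3.698 -1.125
v 3.231 -2.926 -0.367
v 2.913 -0.267 3.044
v 3.59 -1.041 3.112
v 4.264 -0.306 4.764
v 3.587 0.467 4.696
v 3.865 -0.566 2.789
v 4.539 0.168 4.441
v 3.777 0.022 2.563
v 4.45 0.757 4.216
v 3.359 0.5 2.521
v 4.032 1.235 4.174
v 2.77 0.685 2.679
v 3.444 1.42 4.331
v 2.236 0.506 2.976
v 2.91 1.241 4.628
v 1.961 0.032 3.299
v 2.635 0.766 4.951
v 2.05 -0.557 3.524
v 2.723 0.178 5.177
v 2.468 -1.035 3.566
v 3.141 -0.3 5.219
v 3.056 -1.22 3.409
v 3.73 -0.485 5.061
f 2 4 1
f 5 2 1
f 1 4 3
f 3 5 1
f 2 8 4
f 6 2 5
f 6 8 2
f 4 8 3
f 7 5 3
f 3 8 7
f 7 6 5
f 8 6 7
f 10 9 12
f 10 12 11
f 12 9 13
f 12 13 11
f 13 9 14
f 13 14 11
f 14 9 15
f 14 15 11
f 15 9 16
f 15 16 11
f 16 9 17
f 16 17 11
f 17 9 18
f 17 18 11
f 18 9 19
f 18 19 11
f 19 9 20
f 19 20 11
f 20 9 10
f 20 10 11
f 21 58 37
f 58 32 61
f 37 61 26
f 58 61 37
f 21 37 33
f 37 26 38
f 33 38 22
f 37 38 33
f 21 33 42
f 33 22 43
f 42 43 28
f 33 43 42
f 21 42 54
f 42 28 57
f 54 57 31
f 42 57 54
f 21 54 58
f 54 31 62
f 58 62 32
f 54 62 58
f 22 38 49
f 38 26 52
f 49 52 30
f 38 52 49
f 26 61 39
f 61 32 60
f 39 60 25
f 61 60 39
f 32 62 59
f 62 31 55
f 59 55 23
f 62 55 59
f 31 57 56
f 57 28 44
f 56 44 27
f 57 44 56
f 28 43 48
f 43 22 45
f 48 45 29
f 43 45 48
f 24 50 36
f 50 30 51
f 36 51 25
f 50 51 36
f 24 36 34
f 36 25 35
f 34 35 23
f 36 35 34
f 24 34 41
f 34 23 40
f 41 40 27
f 34 40 41
f 24 41 46
f 41 27 47
f 46 47 29
f 41 47 46
f 24 46 50
f 46 29 53
f 50 53 30
f 46 53 50
f 25 51 39
f 51 30 52
f 39 52 26
f 51 52 39
f 23 35 59
f 35 25 60
f 59 60 32
f 35 60 59
f 27 40 56
f 40 23 55
f 56 55 31
f 40 55 56
f 29 47 48
f 47 27 44
f 48 44 28
f 47 44 48
f 30 53 49
f 53 29 45
f 49 45 22
f 53 45 49
f 64 66 63
f 67 64 63
f 63 66 65
f 65 67 63
f 64 70 66
f 68 64 67
f 68 70 64
f 66 70 65
f 69 67 65
f 65 70 69
f 69 68 67
f 70 68 69
f 72 71 75
f 72 75 73
f 73 75 76
f 73 76 74
f 75 71 77
f 75 77 76
f 76 77 78
f 76 78 74
f 77 71 79
f 77 79 78
f 78 79 80
f 78 80 74
f 79 71 81
f 79 81 80
f 80 81 82
f 80 82 74
f 81 71 83
f 81 83 82
f 82 83 84
f 82 84 74
f 83 71 85
f 83 85 84
f 84 85 86
f 84 86 74
f 85 71 87
f 85 87 86
f 86 87 88
f 86 88 74
f 87 71 89
f 87 89 88
f 88 89 90
f 88 90 74
f 89 71 91
f 89 91 90
f 90 91 92
f 90 92 74
f 91 71 72
f 91 72 92
f 92 72 73
f 92 73 74



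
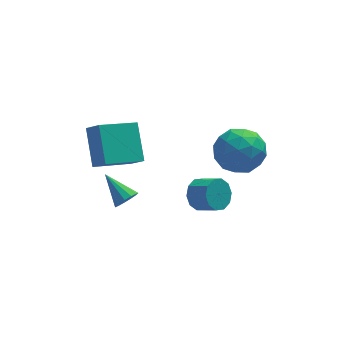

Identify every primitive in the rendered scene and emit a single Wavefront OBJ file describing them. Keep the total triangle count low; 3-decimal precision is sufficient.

v -2.199 2.5 -2.169
v -1.62 2.681 -1.935
v -2.941 3.74 -1.291
v -1.67 2.87 -2.244
v -1.888 2.943 -2.53
v -2.204 2.874 -2.701
v -2.519 2.687 -2.703
v -2.733 2.441 -2.536
v -2.777 2.214 -2.252
v -2.637 2.077 -1.942
v -2.359 2.075 -1.704
v -2.03 2.208 -1.614
v -1.755 2.434 -1.7
v 2.554 2.044 2.312
v 3.44 1.315 2.812
v 1.72 0.425 1.428
v 2.606 -0.304 1.928
v 1.741 0.223 2.662
v 2.256 1.224 3.209
v 2.904 0.516 1.031
v 3.419 1.517 1.578
v 3.656 0.371 2.02
v 2.937 0.189 3.029
v 2.223 1.551 1.211
v 1.504 1.369 2.22
v 3.07 1.822 2.64
v 2.09 -0.082 1.6
v 1.582 0.228 2.032
v 2.102 -0.2 2.326
v 2.375 1.768 2.873
v 2.895 1.339 3.167
v 1.897 0.698 3.079
v 2.265 0.401 1.073
v 2.785 -0.028 1.367
v 3.058 1.94 1.914
v 3.578 1.512 2.208
v 3.263 1.042 1.161
v 3.717 0.838 2.468
v 3.227 -0.114 1.948
v 3.402 0.369 1.421
v 3.705 0.957 1.743
v 3.295 0.731 3.061
v 2.805 -0.22 2.541
v 2.297 0.09 2.973
v 2.6 0.678 3.294
v 3.422 0.176 2.595
v 2.355 1.96 1.699
v 1.865 1.009 1.179
v 2.56 1.062 0.946
v 2.863 1.65 1.267
v 1.933 1.854 2.292
v 1.443 0.902 1.772
v 1.455 0.783 2.497
v 1.758 1.371 2.819
v 1.738 1.564 1.645
v 0.84 1.06 -0.92
v 1.342 1.008 -1.591
v 2.042 0.288 -1.011
v 1.54 0.34 -0.34
v 1.506 1.404 -1.298
v 2.207 0.684 -0.718
v 1.416 1.668 -0.861
v 2.117 0.948 -0.281
v 1.106 1.7 -0.446
v 1.806 0.98 0.134
v 0.694 1.488 -0.212
v 1.394 0.768 0.368
v 0.338 1.112 -0.249
v 1.038 0.392 0.331
v 0.173 0.716 -0.542
v 0.874 -0.004 0.038
v 0.263 0.452 -0.979
v 0.964 -0.268 -0.399
v 0.574 0.42 -1.394
v 1.274 -0.3 -0.814
v 0.986 0.632 -1.628
v 1.686 -0.088 -1.048
v -3.241 1.637 1.598
v -3.233 3.196 2.929
v -3.735 2.188 0.956
v -3.727 3.747 2.287
v -1.393 2.333 0.773
v -1.385 3.892 2.104
v -1.887 2.884 0.131
v -1.879 4.443 1.462
f 2 1 4
f 2 4 3
f 4 1 5
f 4 5 3
f 5 1 6
f 5 6 3
f 6 1 7
f 6 7 3
f 7 1 8
f 7 8 3
f 8 1 9
f 8 9 3
f 9 1 10
f 9 10 3
f 10 1 11
f 10 11 3
f 11 1 12
f 11 12 3
f 12 1 13
f 12 13 3
f 13 1 2
f 13 2 3
f 14 51 30
f 51 25 54
f 30 54 19
f 51 54 30
f 14 30 26
f 30 19 31
f 26 31 15
f 30 31 26
f 14 26 35
f 26 15 36
f 35 36 21
f 26 36 35
f 14 35 47
f 35 21 50
f 47 50 24
f 35 50 47
f 14 47 51
f 47 24 55
f 51 55 25
f 47 55 51
f 15 31 42
f 31 19 45
f 42 45 23
f 31 45 42
f 19 54 32
f 54 25 53
f 32 53 18
f 54 53 32
f 25 55 52
f 55 24 48
f 52 48 16
f 55 48 52
f 24 50 49
f 50 21 37
f 49 37 20
f 50 37 49
f 21 36 41
f 36 15 38
f 41 38 22
f 36 38 41
f 17 43 29
f 43 23 44
f 29 44 18
f 43 44 29
f 17 29 27
f 29 18 28
f 27 28 16
f 29 28 27
f 17 27 34
f 27 16 33
f 34 33 20
f 27 33 34
f 17 34 39
f 34 20 40
f 39 40 22
f 34 40 39
f 17 39 43
f 39 22 46
f 43 46 23
f 39 46 43
f 18 44 32
f 44 23 45
f 32 45 19
f 44 45 32
f 16 28 52
f 28 18 53
f 52 53 25
f 28 53 52
f 20 33 49
f 33 16 48
f 49 48 24
f 33 48 49
f 22 40 41
f 40 20 37
f 41 37 21
f 40 37 41
f 23 46 42
f 46 22 38
f 42 38 15
f 46 38 42
f 57 56 60
f 57 60 58
f 58 60 61
f 58 61 59
f 60 56 62
f 60 62 61
f 61 62 63
f 61 63 59
f 62 56 64
f 62 64 63
f 63 64 65
f 63 65 59
f 64 56 66
f 64 66 65
f 65 66 67
f 65 67 59
f 66 56 68
f 66 68 67
f 67 68 69
f 67 69 59
f 68 56 70
f 68 70 69
f 69 70 71
f 69 71 59
f 70 56 72
f 70 72 71
f 71 72 73
f 71 73 59
f 72 56 74
f 72 74 73
f 73 74 75
f 73 75 59
f 74 56 76
f 74 76 75
f 75 76 77
f 75 77 59
f 76 56 57
f 76 57 77
f 77 57 58
f 77 58 59
f 79 81 78
f 82 79 78
f 78 81 80
f 80 82 78
f 79 85 81
f 83 79 82
f 83 85 79
f 81 85 80
f 84 82 80
f 80 85 84
f 84 83 82
f 85 83 84



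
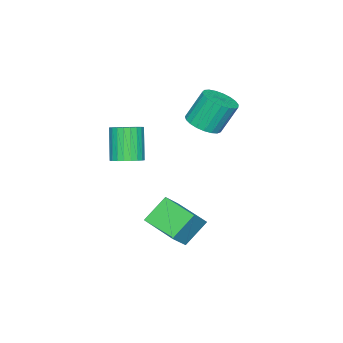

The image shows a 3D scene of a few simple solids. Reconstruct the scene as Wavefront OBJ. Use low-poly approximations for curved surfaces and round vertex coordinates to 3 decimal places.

v 0.409 1.288 -4.197
v -0.748 1.762 -3.031
v 0.837 3.199 -4.549
v -0.32 3.673 -3.383
v 1.5 1.247 -3.097
v 0.343 1.721 -1.931
v 1.928 3.158 -3.449
v 0.771 3.632 -2.283
v 2.21 0.803 1.373
v 2.803 0.229 1.462
v 2.003 -0.336 3.137
v 1.41 0.237 3.047
v 2.937 0.482 1.612
v 2.138 -0.083 3.287
v 2.961 0.785 1.725
v 2.161 0.22 3.4
v 2.87 1.09 1.785
v 2.071 0.525 3.46
v 2.679 1.351 1.782
v 1.879 0.786 3.457
v 2.416 1.529 1.717
v 1.617 0.964 3.391
v 2.122 1.596 1.599
v 1.323 1.031 3.274
v 1.842 1.543 1.447
v 1.042 0.978 3.121
v 1.617 1.376 1.283
v 0.817 0.811 2.958
v 1.482 1.123 1.133
v 0.683 0.558 2.808
v 1.459 0.82 1.02
v 0.659 0.255 2.695
v 1.549 0.515 0.96
v 0.75 -0.05 2.635
v 1.741 0.254 0.963
v 0.941 -0.311 2.638
v 2.003 0.076 1.029
v 1.204 -0.489 2.703
v 2.297 0.009 1.146
v 1.498 -0.556 2.821
v 2.578 0.062 1.299
v 1.778 -0.503 2.973
v -3.108 1.673 1.46
v -2.286 2.235 1.551
v -2.89 2.85 3.211
v -3.712 2.287 3.12
v -2.548 2.495 1.359
v -3.152 3.11 3.019
v -2.907 2.613 1.185
v -3.511 3.228 2.845
v -3.3 2.568 1.059
v -3.904 3.183 2.718
v -3.66 2.368 1.001
v -4.265 2.983 2.661
v -3.925 2.049 1.023
v -4.529 2.663 2.683
v -4.049 1.664 1.121
v -4.653 2.278 2.781
v -4.009 1.28 1.277
v -4.614 1.895 2.937
v -3.814 0.965 1.465
v -4.418 1.58 3.125
v -3.497 0.772 1.652
v -4.101 1.387 3.312
v -3.113 0.734 1.806
v -3.717 1.349 3.466
v -2.727 0.859 1.9
v -3.331 1.474 3.56
v -2.408 1.125 1.918
v -3.012 1.74 3.578
v -2.209 1.485 1.857
v -2.813 2.1 3.516
v -2.166 1.878 1.727
v -2.77 2.493 3.387
f 2 4 1
f 5 2 1
f 1 4 3
f 3 5 1
f 2 8 4
f 6 2 5
f 6 8 2
f 4 8 3
f 7 5 3
f 3 8 7
f 7 6 5
f 8 6 7
f 10 9 13
f 10 13 11
f 11 13 14
f 11 14 12
f 13 9 15
f 13 15 14
f 14 15 16
f 14 16 12
f 15 9 17
f 15 17 16
f 16 17 18
f 16 18 12
f 17 9 19
f 17 19 18
f 18 19 20
f 18 20 12
f 19 9 21
f 19 21 20
f 20 21 22
f 20 22 12
f 21 9 23
f 21 23 22
f 22 23 24
f 22 24 12
f 23 9 25
f 23 25 24
f 24 25 26
f 24 26 12
f 25 9 27
f 25 27 26
f 26 27 28
f 26 28 12
f 27 9 29
f 27 29 28
f 28 29 30
f 28 30 12
f 29 9 31
f 29 31 30
f 30 31 32
f 30 32 12
f 31 9 33
f 31 33 32
f 32 33 34
f 32 34 12
f 33 9 35
f 33 35 34
f 34 35 36
f 34 36 12
f 35 9 37
f 35 37 36
f 36 37 38
f 36 38 12
f 37 9 39
f 37 39 38
f 38 39 40
f 38 40 12
f 39 9 41
f 39 41 40
f 40 41 42
f 40 42 12
f 41 9 10
f 41 10 42
f 42 10 11
f 42 11 12
f 44 43 47
f 44 47 45
f 45 47 48
f 45 48 46
f 47 43 49
f 47 49 48
f 48 49 50
f 48 50 46
f 49 43 51
f 49 51 50
f 50 51 52
f 50 52 46
f 51 43 53
f 51 53 52
f 52 53 54
f 52 54 46
f 53 43 55
f 53 55 54
f 54 55 56
f 54 56 46
f 55 43 57
f 55 57 56
f 56 57 58
f 56 58 46
f 57 43 59
f 57 59 58
f 58 59 60
f 58 60 46
f 59 43 61
f 59 61 60
f 60 61 62
f 60 62 46
f 61 43 63
f 61 63 62
f 62 63 64
f 62 64 46
f 63 43 65
f 63 65 64
f 64 65 66
f 64 66 46
f 65 43 67
f 65 67 66
f 66 67 68
f 66 68 46
f 67 43 69
f 67 69 68
f 68 69 70
f 68 70 46
f 69 43 71
f 69 71 70
f 70 71 72
f 70 72 46
f 71 43 73
f 71 73 72
f 72 73 74
f 72 74 46
f 73 43 44
f 73 44 74
f 74 44 45
f 74 45 46



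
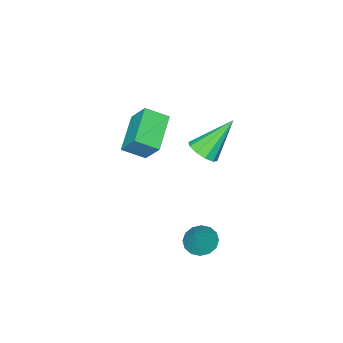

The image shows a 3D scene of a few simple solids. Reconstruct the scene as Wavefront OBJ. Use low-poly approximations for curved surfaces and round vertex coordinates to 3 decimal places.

v 0.994 -4.337 1.986
v 1.513 -4.853 2.378
v 1.001 -3.727 2.779
v 1.521 -4.243 3.171
v 2.039 -3.677 1.469
v 2.559 -4.193 1.861
v 2.047 -3.067 2.262
v 2.566 -3.583 2.654
v 1.495 -1.822 2.623
v 1.908 -1.687 2.926
v 0.585 -1.498 3.717
v 1.809 -1.419 2.765
v 1.59 -1.305 2.55
v 1.335 -1.389 2.362
v 1.141 -1.637 2.274
v 1.082 -1.957 2.319
v 1.181 -2.224 2.48
v 1.4 -2.338 2.696
v 1.655 -2.254 2.883
v 1.849 -2.006 2.972
v 2.911 -0.455 0.283
v 3.356 -0.655 0.076
v 3.449 -0.205 1.197
v 3.357 -0.391 0.003
v 3.238 -0.143 0.005
v 3.032 0.021 0.082
v 2.794 0.057 0.212
v 2.586 -0.043 0.361
v 2.466 -0.254 0.49
v 2.465 -0.518 0.562
v 2.584 -0.766 0.56
v 2.79 -0.93 0.483
v 3.028 -0.967 0.353
v 3.236 -0.866 0.204
f 2 4 1
f 5 2 1
f 1 4 3
f 3 5 1
f 2 8 4
f 6 2 5
f 6 8 2
f 4 8 3
f 7 5 3
f 3 8 7
f 7 6 5
f 8 6 7
f 10 9 12
f 10 12 11
f 12 9 13
f 12 13 11
f 13 9 14
f 13 14 11
f 14 9 15
f 14 15 11
f 15 9 16
f 15 16 11
f 16 9 17
f 16 17 11
f 17 9 18
f 17 18 11
f 18 9 19
f 18 19 11
f 19 9 20
f 19 20 11
f 20 9 10
f 20 10 11
f 22 21 24
f 22 24 23
f 24 21 25
f 24 25 23
f 25 21 26
f 25 26 23
f 26 21 27
f 26 27 23
f 27 21 28
f 27 28 23
f 28 21 29
f 28 29 23
f 29 21 30
f 29 30 23
f 30 21 31
f 30 31 23
f 31 21 32
f 31 32 23
f 32 21 33
f 32 33 23
f 33 21 34
f 33 34 23
f 34 21 22
f 34 22 23



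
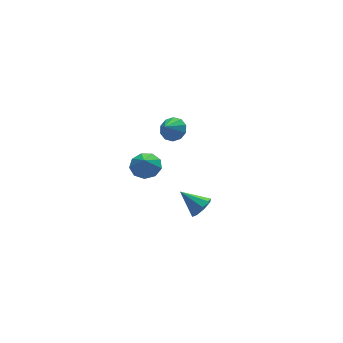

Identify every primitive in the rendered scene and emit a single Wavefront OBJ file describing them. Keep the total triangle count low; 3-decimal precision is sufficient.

v -0.025 -4.454 1.045
v 0.648 -4.265 1.453
v -0.915 -3.466 2.055
v 0.541 -3.878 0.981
v 0.103 -3.828 0.546
v -0.411 -4.145 0.403
v -0.698 -4.642 0.636
v -0.591 -5.029 1.108
v -0.153 -5.079 1.543
v 0.361 -4.763 1.686
v 2.11 3.987 0.79
v 2.818 3.638 1.201
v 1.29 3.453 1.75
v 2.732 4.141 1.407
v 2.408 4.585 1.377
v 1.971 4.8 1.123
v 1.586 4.705 0.742
v 1.401 4.335 0.379
v 1.487 3.832 0.173
v 1.811 3.388 0.203
v 2.248 3.173 0.457
v 2.633 3.269 0.838
v -1.149 0.823 1.02
v -0.205 0.776 1.278
v -1.431 0.417 1.98
v -0.461 1.37 1.453
v -1.039 1.708 1.426
v -1.669 1.632 1.209
v -2.055 1.178 0.903
v -2.018 0.557 0.652
v -1.574 0.061 0.573
v -0.931 -0.078 0.703
v -0.39 0.204 0.981
f 2 1 4
f 2 4 3
f 4 1 5
f 4 5 3
f 5 1 6
f 5 6 3
f 6 1 7
f 6 7 3
f 7 1 8
f 7 8 3
f 8 1 9
f 8 9 3
f 9 1 10
f 9 10 3
f 10 1 2
f 10 2 3
f 12 11 14
f 12 14 13
f 14 11 15
f 14 15 13
f 15 11 16
f 15 16 13
f 16 11 17
f 16 17 13
f 17 11 18
f 17 18 13
f 18 11 19
f 18 19 13
f 19 11 20
f 19 20 13
f 20 11 21
f 20 21 13
f 21 11 22
f 21 22 13
f 22 11 12
f 22 12 13
f 24 23 26
f 24 26 25
f 26 23 27
f 26 27 25
f 27 23 28
f 27 28 25
f 28 23 29
f 28 29 25
f 29 23 30
f 29 30 25
f 30 23 31
f 30 31 25
f 31 23 32
f 31 32 25
f 32 23 33
f 32 33 25
f 33 23 24
f 33 24 25



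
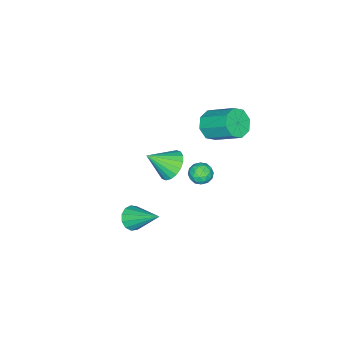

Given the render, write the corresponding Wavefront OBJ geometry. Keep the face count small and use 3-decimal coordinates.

v -3.502 -1.896 -3.139
v -2.699 -1.693 -3.606
v -2.658 -2.844 -2.101
v -2.718 -1.388 -3.313
v -2.891 -1.184 -2.986
v -3.186 -1.121 -2.689
v -3.543 -1.212 -2.481
v -3.892 -1.438 -2.404
v -4.164 -1.754 -2.473
v -4.304 -2.099 -2.673
v -4.286 -2.404 -2.966
v -4.112 -2.607 -3.293
v -3.818 -2.67 -3.59
v -3.461 -2.58 -3.797
v -3.112 -2.354 -3.874
v -2.84 -2.037 -3.806
v -4.558 -0.32 -3.586
v -4.341 -0.037 -2.992
v -3.539 -0.763 -3.748
v -3.322 -0.48 -3.154
v -3.782 -0.999 -3.143
v -4.412 -0.726 -3.042
v -3.468 -0.074 -3.698
v -4.098 0.199 -3.597
v -3.667 0.115 -3.06
v -3.861 -0.456 -2.717
v -4.019 -0.344 -4.023
v -4.213 -0.915 -3.68
v -4.539 -0.14 -3.275
v -3.341 -0.66 -3.465
v -3.611 -0.965 -3.459
v -3.483 -0.799 -3.109
v -4.581 -0.545 -3.305
v -4.453 -0.378 -2.955
v -4.124 -0.943 -3.044
v -3.427 -0.422 -3.785
v -3.299 -0.255 -3.435
v -4.397 -0.001 -3.631
v -4.269 0.165 -3.281
v -3.756 0.143 -3.696
v -4.015 0.116 -2.965
v -3.416 -0.144 -3.061
v -3.502 0.094 -3.38
v -3.873 0.255 -3.322
v -4.129 -0.22 -2.764
v -3.53 -0.48 -2.859
v -3.8 -0.785 -2.853
v -4.171 -0.625 -2.794
v -3.733 -0.13 -2.804
v -4.35 -0.32 -3.881
v -3.751 -0.58 -3.976
v -3.709 -0.175 -3.946
v -4.08 -0.015 -3.887
v -4.464 -0.656 -3.679
v -3.865 -0.916 -3.775
v -4.007 -1.055 -3.418
v -4.378 -0.894 -3.36
v -4.147 -0.67 -3.936
v 1.818 -0.657 -1.976
v 2.518 -0.606 -2.083
v 1.882 0.937 -0.804
v 2.344 -0.389 -2.37
v 2.003 -0.256 -2.532
v 1.603 -0.251 -2.517
v 1.272 -0.375 -2.33
v 1.114 -0.589 -2.031
v 1.18 -0.824 -1.714
v 1.448 -1.007 -1.481
v 1.834 -1.078 -1.404
v 2.215 -1.016 -1.509
v 2.47 -0.84 -1.762
v -2.794 0.901 2.474
v -2.475 0.449 3.133
v -2.468 1.926 4.144
v -2.786 2.379 3.486
v -2.003 0.707 2.753
v -1.996 2.184 3.764
v -1.995 1.079 2.21
v -1.988 2.556 3.221
v -2.454 1.347 1.822
v -2.447 2.824 2.833
v -3.112 1.354 1.816
v -3.105 2.831 2.827
v -3.584 1.096 2.196
v -3.577 2.573 3.207
v -3.592 0.724 2.739
v -3.585 2.201 3.75
v -3.133 0.456 3.127
v -3.126 1.933 4.138
f 2 1 4
f 2 4 3
f 4 1 5
f 4 5 3
f 5 1 6
f 5 6 3
f 6 1 7
f 6 7 3
f 7 1 8
f 7 8 3
f 8 1 9
f 8 9 3
f 9 1 10
f 9 10 3
f 10 1 11
f 10 11 3
f 11 1 12
f 11 12 3
f 12 1 13
f 12 13 3
f 13 1 14
f 13 14 3
f 14 1 15
f 14 15 3
f 15 1 16
f 15 16 3
f 16 1 2
f 16 2 3
f 17 54 33
f 54 28 57
f 33 57 22
f 54 57 33
f 17 33 29
f 33 22 34
f 29 34 18
f 33 34 29
f 17 29 38
f 29 18 39
f 38 39 24
f 29 39 38
f 17 38 50
f 38 24 53
f 50 53 27
f 38 53 50
f 17 50 54
f 50 27 58
f 54 58 28
f 50 58 54
f 18 34 45
f 34 22 48
f 45 48 26
f 34 48 45
f 22 57 35
f 57 28 56
f 35 56 21
f 57 56 35
f 28 58 55
f 58 27 51
f 55 51 19
f 58 51 55
f 27 53 52
f 53 24 40
f 52 40 23
f 53 40 52
f 24 39 44
f 39 18 41
f 44 41 25
f 39 41 44
f 20 46 32
f 46 26 47
f 32 47 21
f 46 47 32
f 20 32 30
f 32 21 31
f 30 31 19
f 32 31 30
f 20 30 37
f 30 19 36
f 37 36 23
f 30 36 37
f 20 37 42
f 37 23 43
f 42 43 25
f 37 43 42
f 20 42 46
f 42 25 49
f 46 49 26
f 42 49 46
f 21 47 35
f 47 26 48
f 35 48 22
f 47 48 35
f 19 31 55
f 31 21 56
f 55 56 28
f 31 56 55
f 23 36 52
f 36 19 51
f 52 51 27
f 36 51 52
f 25 43 44
f 43 23 40
f 44 40 24
f 43 40 44
f 26 49 45
f 49 25 41
f 45 41 18
f 49 41 45
f 60 59 62
f 60 62 61
f 62 59 63
f 62 63 61
f 63 59 64
f 63 64 61
f 64 59 65
f 64 65 61
f 65 59 66
f 65 66 61
f 66 59 67
f 66 67 61
f 67 59 68
f 67 68 61
f 68 59 69
f 68 69 61
f 69 59 70
f 69 70 61
f 70 59 71
f 70 71 61
f 71 59 60
f 71 60 61
f 73 72 76
f 73 76 74
f 74 76 77
f 74 77 75
f 76 72 78
f 76 78 77
f 77 78 79
f 77 79 75
f 78 72 80
f 78 80 79
f 79 80 81
f 79 81 75
f 80 72 82
f 80 82 81
f 81 82 83
f 81 83 75
f 82 72 84
f 82 84 83
f 83 84 85
f 83 85 75
f 84 72 86
f 84 86 85
f 85 86 87
f 85 87 75
f 86 72 88
f 86 88 87
f 87 88 89
f 87 89 75
f 88 72 73
f 88 73 89
f 89 73 74
f 89 74 75



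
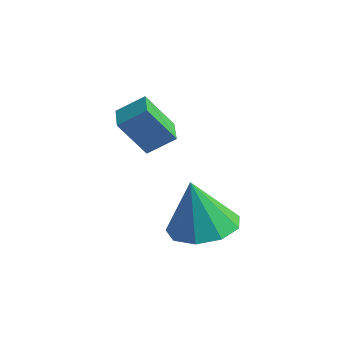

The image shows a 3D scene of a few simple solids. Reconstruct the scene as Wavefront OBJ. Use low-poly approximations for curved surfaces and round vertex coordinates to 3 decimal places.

v -0.555 3.031 0.607
v -0.141 3.683 1.143
v -0.33 3.776 -0.472
v 0.084 4.427 0.064
v 0.336 2.573 0.476
v 0.75 3.224 1.012
v 0.561 3.317 -0.603
v 0.975 3.969 -0.067
v 2.744 3.692 -2.443
v 3.536 4.24 -2.328
v 2.796 3.268 -0.777
v 2.992 4.603 -2.218
v 2.331 4.54 -2.214
v 1.864 4.08 -2.317
v 1.809 3.439 -2.479
v 2.191 2.916 -2.624
v 2.832 2.757 -2.684
v 3.432 3.035 -2.632
v 3.71 3.621 -2.491
f 2 4 1
f 5 2 1
f 1 4 3
f 3 5 1
f 2 8 4
f 6 2 5
f 6 8 2
f 4 8 3
f 7 5 3
f 3 8 7
f 7 6 5
f 8 6 7
f 10 9 12
f 10 12 11
f 12 9 13
f 12 13 11
f 13 9 14
f 13 14 11
f 14 9 15
f 14 15 11
f 15 9 16
f 15 16 11
f 16 9 17
f 16 17 11
f 17 9 18
f 17 18 11
f 18 9 19
f 18 19 11
f 19 9 10
f 19 10 11



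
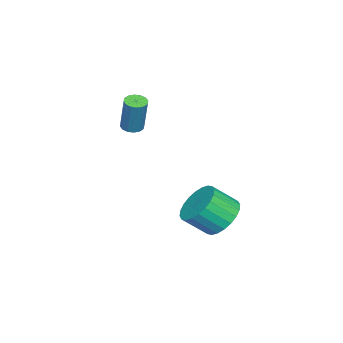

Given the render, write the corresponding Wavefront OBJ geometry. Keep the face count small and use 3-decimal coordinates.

v -2.274 1.913 -3.322
v -1.706 1.453 -4.089
v -1.198 0.506 -3.146
v -1.766 0.967 -2.378
v -1.439 1.736 -3.95
v -0.931 0.789 -3.006
v -1.298 2.046 -3.714
v -0.79 1.099 -2.771
v -1.307 2.336 -3.419
v -0.798 1.389 -2.476
v -1.462 2.561 -3.109
v -0.954 1.614 -2.166
v -1.741 2.688 -2.832
v -1.233 1.741 -1.888
v -2.101 2.697 -2.629
v -1.593 1.75 -1.685
v -2.488 2.586 -2.531
v -1.98 1.639 -1.588
v -2.842 2.374 -2.554
v -2.334 1.427 -1.611
v -3.109 2.091 -2.694
v -2.601 1.144 -1.75
v -3.25 1.781 -2.929
v -2.742 0.834 -1.986
v -3.242 1.491 -3.224
v -2.733 0.544 -2.281
v -3.086 1.266 -3.534
v -2.578 0.319 -2.591
v -2.807 1.139 -3.812
v -2.299 0.192 -2.868
v -2.447 1.13 -4.015
v -1.939 0.183 -3.071
v -2.06 1.241 -4.112
v -1.552 0.294 -3.169
v -3.048 -2.396 0.923
v -2.628 -2.151 0.769
v -2.211 -1.8 2.463
v -2.632 -2.044 2.617
v -2.816 -1.966 0.776
v -2.399 -1.614 2.471
v -3.066 -1.896 0.823
v -2.649 -1.544 2.518
v -3.312 -1.96 0.897
v -2.895 -1.608 2.591
v -3.486 -2.14 0.978
v -3.07 -1.789 2.672
v -3.544 -2.39 1.043
v -3.127 -2.038 2.738
v -3.469 -2.64 1.077
v -3.052 -2.289 2.771
v -3.281 -2.826 1.069
v -2.864 -2.474 2.764
v -3.031 -2.896 1.022
v -2.614 -2.544 2.717
v -2.785 -2.832 0.949
v -2.368 -2.48 2.643
v -2.61 -2.651 0.868
v -2.194 -2.3 2.562
v -2.553 -2.402 0.802
v -2.136 -2.05 2.497
f 2 1 5
f 2 5 3
f 3 5 6
f 3 6 4
f 5 1 7
f 5 7 6
f 6 7 8
f 6 8 4
f 7 1 9
f 7 9 8
f 8 9 10
f 8 10 4
f 9 1 11
f 9 11 10
f 10 11 12
f 10 12 4
f 11 1 13
f 11 13 12
f 12 13 14
f 12 14 4
f 13 1 15
f 13 15 14
f 14 15 16
f 14 16 4
f 15 1 17
f 15 17 16
f 16 17 18
f 16 18 4
f 17 1 19
f 17 19 18
f 18 19 20
f 18 20 4
f 19 1 21
f 19 21 20
f 20 21 22
f 20 22 4
f 21 1 23
f 21 23 22
f 22 23 24
f 22 24 4
f 23 1 25
f 23 25 24
f 24 25 26
f 24 26 4
f 25 1 27
f 25 27 26
f 26 27 28
f 26 28 4
f 27 1 29
f 27 29 28
f 28 29 30
f 28 30 4
f 29 1 31
f 29 31 30
f 30 31 32
f 30 32 4
f 31 1 33
f 31 33 32
f 32 33 34
f 32 34 4
f 33 1 2
f 33 2 34
f 34 2 3
f 34 3 4
f 36 35 39
f 36 39 37
f 37 39 40
f 37 40 38
f 39 35 41
f 39 41 40
f 40 41 42
f 40 42 38
f 41 35 43
f 41 43 42
f 42 43 44
f 42 44 38
f 43 35 45
f 43 45 44
f 44 45 46
f 44 46 38
f 45 35 47
f 45 47 46
f 46 47 48
f 46 48 38
f 47 35 49
f 47 49 48
f 48 49 50
f 48 50 38
f 49 35 51
f 49 51 50
f 50 51 52
f 50 52 38
f 51 35 53
f 51 53 52
f 52 53 54
f 52 54 38
f 53 35 55
f 53 55 54
f 54 55 56
f 54 56 38
f 55 35 57
f 55 57 56
f 56 57 58
f 56 58 38
f 57 35 59
f 57 59 58
f 58 59 60
f 58 60 38
f 59 35 36
f 59 36 60
f 60 36 37
f 60 37 38

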